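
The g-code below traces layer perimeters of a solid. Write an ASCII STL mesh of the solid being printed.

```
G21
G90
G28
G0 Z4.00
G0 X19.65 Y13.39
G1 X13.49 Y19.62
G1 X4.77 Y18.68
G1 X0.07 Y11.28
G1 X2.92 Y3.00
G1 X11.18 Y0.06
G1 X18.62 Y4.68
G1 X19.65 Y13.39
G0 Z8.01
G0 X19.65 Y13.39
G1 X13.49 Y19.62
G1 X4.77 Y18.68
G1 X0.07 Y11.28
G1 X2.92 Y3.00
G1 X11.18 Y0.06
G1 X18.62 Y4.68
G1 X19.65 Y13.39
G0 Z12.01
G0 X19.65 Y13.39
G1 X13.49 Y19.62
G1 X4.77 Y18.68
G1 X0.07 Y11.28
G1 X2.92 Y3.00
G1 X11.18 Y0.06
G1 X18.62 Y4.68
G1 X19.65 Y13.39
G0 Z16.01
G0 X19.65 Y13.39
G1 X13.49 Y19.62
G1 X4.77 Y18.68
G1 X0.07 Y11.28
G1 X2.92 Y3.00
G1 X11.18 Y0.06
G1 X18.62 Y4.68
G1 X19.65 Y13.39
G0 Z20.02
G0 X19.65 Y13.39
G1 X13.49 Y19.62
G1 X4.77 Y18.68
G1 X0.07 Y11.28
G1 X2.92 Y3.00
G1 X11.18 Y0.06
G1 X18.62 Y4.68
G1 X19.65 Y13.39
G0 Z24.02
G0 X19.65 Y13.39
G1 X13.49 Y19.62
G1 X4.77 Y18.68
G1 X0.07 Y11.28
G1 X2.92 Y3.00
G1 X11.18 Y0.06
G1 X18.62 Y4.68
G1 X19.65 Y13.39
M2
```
solid part
  facet normal 0.0000 0.0000 -1.0000
    outer loop
      vertex 4.77 18.68 0.00
      vertex 13.49 19.62 0.00
      vertex 19.65 13.39 0.00
    endloop
  endfacet
  facet normal 0.0000 0.0000 -1.0000
    outer loop
      vertex 0.07 11.28 0.00
      vertex 4.77 18.68 0.00
      vertex 19.65 13.39 0.00
    endloop
  endfacet
  facet normal 0.0000 0.0000 -1.0000
    outer loop
      vertex 2.92 3.00 0.00
      vertex 0.07 11.28 0.00
      vertex 19.65 13.39 0.00
    endloop
  endfacet
  facet normal 0.0000 0.0000 -1.0000
    outer loop
      vertex 11.18 0.06 0.00
      vertex 2.92 3.00 0.00
      vertex 19.65 13.39 0.00
    endloop
  endfacet
  facet normal 0.0000 0.0000 -1.0000
    outer loop
      vertex 18.62 4.68 0.00
      vertex 11.18 0.06 0.00
      vertex 19.65 13.39 0.00
    endloop
  endfacet
  facet normal 0.0000 0.0000 1.0000
    outer loop
      vertex 19.65 13.39 24.02
      vertex 13.49 19.62 24.02
      vertex 4.77 18.68 24.02
    endloop
  endfacet
  facet normal 0.0000 0.0000 1.0000
    outer loop
      vertex 19.65 13.39 24.02
      vertex 4.77 18.68 24.02
      vertex 0.07 11.28 24.02
    endloop
  endfacet
  facet normal 0.0000 0.0000 1.0000
    outer loop
      vertex 19.65 13.39 24.02
      vertex 0.07 11.28 24.02
      vertex 2.92 3.00 24.02
    endloop
  endfacet
  facet normal 0.0000 0.0000 1.0000
    outer loop
      vertex 19.65 13.39 24.02
      vertex 2.92 3.00 24.02
      vertex 11.18 0.06 24.02
    endloop
  endfacet
  facet normal 0.0000 0.0000 1.0000
    outer loop
      vertex 19.65 13.39 24.02
      vertex 11.18 0.06 24.02
      vertex 18.62 4.68 24.02
    endloop
  endfacet
  facet normal 0.7111 0.7031 0.0000
    outer loop
      vertex 19.65 13.39 0.00
      vertex 13.49 19.62 0.00
      vertex 13.49 19.62 24.02
    endloop
  endfacet
  facet normal 0.7111 0.7031 0.0000
    outer loop
      vertex 19.65 13.39 0.00
      vertex 13.49 19.62 24.02
      vertex 19.65 13.39 24.02
    endloop
  endfacet
  facet normal -0.1072 0.9942 0.0000
    outer loop
      vertex 13.49 19.62 0.00
      vertex 4.77 18.68 0.00
      vertex 4.77 18.68 24.02
    endloop
  endfacet
  facet normal -0.1072 0.9942 0.0000
    outer loop
      vertex 13.49 19.62 0.00
      vertex 4.77 18.68 24.02
      vertex 13.49 19.62 24.02
    endloop
  endfacet
  facet normal -0.8441 0.5361 0.0000
    outer loop
      vertex 4.77 18.68 0.00
      vertex 0.07 11.28 0.00
      vertex 0.07 11.28 24.02
    endloop
  endfacet
  facet normal -0.8441 0.5361 0.0000
    outer loop
      vertex 4.77 18.68 0.00
      vertex 0.07 11.28 24.02
      vertex 4.77 18.68 24.02
    endloop
  endfacet
  facet normal -0.9456 -0.3255 0.0000
    outer loop
      vertex 0.07 11.28 0.00
      vertex 2.92 3.00 0.00
      vertex 2.92 3.00 24.02
    endloop
  endfacet
  facet normal -0.9456 -0.3255 0.0000
    outer loop
      vertex 0.07 11.28 0.00
      vertex 2.92 3.00 24.02
      vertex 0.07 11.28 24.02
    endloop
  endfacet
  facet normal -0.3353 -0.9421 0.0000
    outer loop
      vertex 2.92 3.00 0.00
      vertex 11.18 0.06 0.00
      vertex 11.18 0.06 24.02
    endloop
  endfacet
  facet normal -0.3353 -0.9421 0.0000
    outer loop
      vertex 2.92 3.00 0.00
      vertex 11.18 0.06 24.02
      vertex 2.92 3.00 24.02
    endloop
  endfacet
  facet normal 0.5275 -0.8495 0.0000
    outer loop
      vertex 11.18 0.06 0.00
      vertex 18.62 4.68 0.00
      vertex 18.62 4.68 24.02
    endloop
  endfacet
  facet normal 0.5275 -0.8495 0.0000
    outer loop
      vertex 11.18 0.06 0.00
      vertex 18.62 4.68 24.02
      vertex 11.18 0.06 24.02
    endloop
  endfacet
  facet normal 0.9931 -0.1174 0.0000
    outer loop
      vertex 18.62 4.68 0.00
      vertex 19.65 13.39 0.00
      vertex 19.65 13.39 24.02
    endloop
  endfacet
  facet normal 0.9931 -0.1174 0.0000
    outer loop
      vertex 18.62 4.68 0.00
      vertex 19.65 13.39 24.02
      vertex 18.62 4.68 24.02
    endloop
  endfacet
endsolid part

The G0 Z moves step by Δz≈4.00 mm. Every layer's G1 loop is the same polygon, so the solid is a straight extrusion of it from z=0 to z≈24. Closing with flat bottom and top caps and triangulating gives 24 facets — a regular 7-sided prism (a cylinder approximated with 7 flat sides), circumscribed radius ≈ 10.1 mm, height ≈ 24 mm.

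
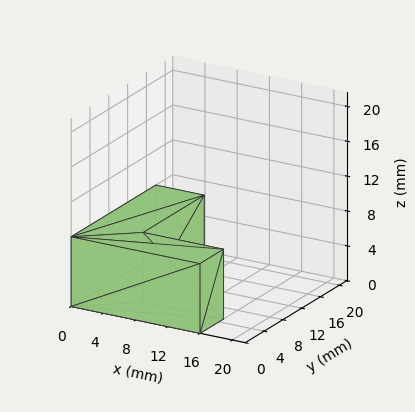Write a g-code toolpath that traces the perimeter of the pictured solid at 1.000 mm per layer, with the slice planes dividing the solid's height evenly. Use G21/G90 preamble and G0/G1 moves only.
Reading the render: the shape is an L-shaped prism: outer 16 × 18 mm, arm thicknesses ≈ 5 mm (horizontal) and 6 mm (vertical), extruded 8 mm in z (dimensions read to the nearest mm from the axis ticks). For the g-code, the solid's height is divided into equal slices at the stated Δz and each level perimeter traced with G1 moves after a G0 lift.

; perimeter-only toolpath
G21 ; units = mm
G90 ; absolute positioning
G28 ; home
; layer 1
G0 Z1.000
G0 X0.000 Y0.000
G1 X16.000 Y0.000
G1 X16.000 Y5.000
G1 X6.000 Y5.000
G1 X6.000 Y18.000
G1 X0.000 Y18.000
G1 X0.000 Y0.000
; layer 2
G0 Z2.000
G0 X0.000 Y0.000
G1 X16.000 Y0.000
G1 X16.000 Y5.000
G1 X6.000 Y5.000
G1 X6.000 Y18.000
G1 X0.000 Y18.000
G1 X0.000 Y0.000
; layer 3
G0 Z3.000
G0 X0.000 Y0.000
G1 X16.000 Y0.000
G1 X16.000 Y5.000
G1 X6.000 Y5.000
G1 X6.000 Y18.000
G1 X0.000 Y18.000
G1 X0.000 Y0.000
; layer 4
G0 Z4.000
G0 X0.000 Y0.000
G1 X16.000 Y0.000
G1 X16.000 Y5.000
G1 X6.000 Y5.000
G1 X6.000 Y18.000
G1 X0.000 Y18.000
G1 X0.000 Y0.000
; layer 5
G0 Z5.000
G0 X0.000 Y0.000
G1 X16.000 Y0.000
G1 X16.000 Y5.000
G1 X6.000 Y5.000
G1 X6.000 Y18.000
G1 X0.000 Y18.000
G1 X0.000 Y0.000
; layer 6
G0 Z6.000
G0 X0.000 Y0.000
G1 X16.000 Y0.000
G1 X16.000 Y5.000
G1 X6.000 Y5.000
G1 X6.000 Y18.000
G1 X0.000 Y18.000
G1 X0.000 Y0.000
; layer 7
G0 Z7.000
G0 X0.000 Y0.000
G1 X16.000 Y0.000
G1 X16.000 Y5.000
G1 X6.000 Y5.000
G1 X6.000 Y18.000
G1 X0.000 Y18.000
G1 X0.000 Y0.000
; layer 8
G0 Z8.000
G0 X0.000 Y0.000
G1 X16.000 Y0.000
G1 X16.000 Y5.000
G1 X6.000 Y5.000
G1 X6.000 Y18.000
G1 X0.000 Y18.000
G1 X0.000 Y0.000
M2 ; end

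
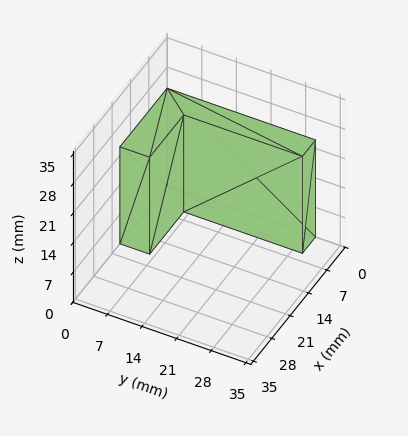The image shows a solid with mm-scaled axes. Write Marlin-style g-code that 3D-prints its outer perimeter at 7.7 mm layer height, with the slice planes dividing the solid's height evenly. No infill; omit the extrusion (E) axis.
Reading the render: the shape is an L-shaped prism: outer 18 × 30 mm, arm thicknesses ≈ 6 mm (horizontal) and 5 mm (vertical), extruded 23 mm in z (dimensions read to the nearest mm from the axis ticks). For the g-code, the solid's height is divided into equal slices at the stated Δz and each level perimeter traced with G1 moves after a G0 lift.

; perimeter-only toolpath
G21 ; units = mm
G90 ; absolute positioning
G28 ; home
; layer 1
G0 Z7.7
G0 X0.0 Y0.0
G1 X18.0 Y0.0
G1 X18.0 Y6.0
G1 X5.0 Y6.0
G1 X5.0 Y30.0
G1 X0.0 Y30.0
G1 X0.0 Y0.0
; layer 2
G0 Z15.3
G0 X0.0 Y0.0
G1 X18.0 Y0.0
G1 X18.0 Y6.0
G1 X5.0 Y6.0
G1 X5.0 Y30.0
G1 X0.0 Y30.0
G1 X0.0 Y0.0
; layer 3
G0 Z23.0
G0 X0.0 Y0.0
G1 X18.0 Y0.0
G1 X18.0 Y6.0
G1 X5.0 Y6.0
G1 X5.0 Y30.0
G1 X0.0 Y30.0
G1 X0.0 Y0.0
M2 ; end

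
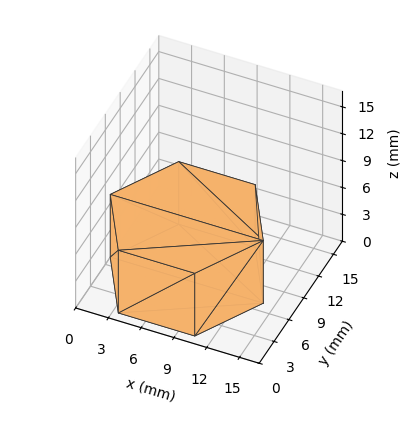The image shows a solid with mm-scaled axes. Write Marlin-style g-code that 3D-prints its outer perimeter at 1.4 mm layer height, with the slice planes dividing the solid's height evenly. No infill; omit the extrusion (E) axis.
Reading the render: the shape is a regular 6-sided prism (a cylinder approximated with 6 flat sides), circumscribed radius ≈ 7 mm, height ≈ 7 mm (dimensions read to the nearest mm from the axis ticks). For the g-code, the solid's height is divided into equal slices at the stated Δz and each level perimeter traced with G1 moves after a G0 lift.

; perimeter-only toolpath
G21 ; units = mm
G90 ; absolute positioning
G28 ; home
; layer 1
G0 Z1.4
G0 X14.0 Y7.0
G1 X10.5 Y13.1
G1 X3.5 Y13.1
G1 X0.0 Y7.0
G1 X3.5 Y0.9
G1 X10.5 Y0.9
G1 X14.0 Y7.0
; layer 2
G0 Z2.8
G0 X14.0 Y7.0
G1 X10.5 Y13.1
G1 X3.5 Y13.1
G1 X0.0 Y7.0
G1 X3.5 Y0.9
G1 X10.5 Y0.9
G1 X14.0 Y7.0
; layer 3
G0 Z4.2
G0 X14.0 Y7.0
G1 X10.5 Y13.1
G1 X3.5 Y13.1
G1 X0.0 Y7.0
G1 X3.5 Y0.9
G1 X10.5 Y0.9
G1 X14.0 Y7.0
; layer 4
G0 Z5.6
G0 X14.0 Y7.0
G1 X10.5 Y13.1
G1 X3.5 Y13.1
G1 X0.0 Y7.0
G1 X3.5 Y0.9
G1 X10.5 Y0.9
G1 X14.0 Y7.0
; layer 5
G0 Z7.0
G0 X14.0 Y7.0
G1 X10.5 Y13.1
G1 X3.5 Y13.1
G1 X0.0 Y7.0
G1 X3.5 Y0.9
G1 X10.5 Y0.9
G1 X14.0 Y7.0
M2 ; end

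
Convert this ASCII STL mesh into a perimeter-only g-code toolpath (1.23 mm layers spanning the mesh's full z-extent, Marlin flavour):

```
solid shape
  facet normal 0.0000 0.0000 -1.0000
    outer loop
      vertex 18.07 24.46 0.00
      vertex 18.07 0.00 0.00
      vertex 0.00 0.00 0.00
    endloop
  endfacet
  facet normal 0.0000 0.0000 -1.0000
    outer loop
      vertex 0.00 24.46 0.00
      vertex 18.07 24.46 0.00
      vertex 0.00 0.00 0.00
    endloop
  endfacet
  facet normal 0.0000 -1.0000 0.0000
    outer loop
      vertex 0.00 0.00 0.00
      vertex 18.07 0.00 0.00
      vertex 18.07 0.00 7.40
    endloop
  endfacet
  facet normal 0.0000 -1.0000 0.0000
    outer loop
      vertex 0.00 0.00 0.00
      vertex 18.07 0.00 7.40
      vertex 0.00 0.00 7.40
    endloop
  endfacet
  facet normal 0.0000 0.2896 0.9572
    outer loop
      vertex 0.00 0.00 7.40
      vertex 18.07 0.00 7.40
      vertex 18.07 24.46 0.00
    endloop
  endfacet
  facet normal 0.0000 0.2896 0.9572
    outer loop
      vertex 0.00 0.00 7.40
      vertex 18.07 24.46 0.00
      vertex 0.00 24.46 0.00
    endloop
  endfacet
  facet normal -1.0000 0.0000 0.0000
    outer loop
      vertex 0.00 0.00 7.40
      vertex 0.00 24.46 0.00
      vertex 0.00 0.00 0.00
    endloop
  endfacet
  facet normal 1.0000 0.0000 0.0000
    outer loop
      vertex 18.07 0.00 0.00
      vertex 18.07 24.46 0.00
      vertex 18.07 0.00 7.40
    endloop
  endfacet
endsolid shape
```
; perimeter-only toolpath
G21 ; units = mm
G90 ; absolute positioning
G28 ; home
; layer 1
G0 Z1.23
G0 X0.00 Y0.00
G1 X18.07 Y0.00
G1 X18.07 Y20.38
G1 X0.00 Y20.38
G1 X0.00 Y0.00
; layer 2
G0 Z2.47
G0 X0.00 Y0.00
G1 X18.07 Y0.00
G1 X18.07 Y16.31
G1 X0.00 Y16.31
G1 X0.00 Y0.00
; layer 3
G0 Z3.70
G0 X0.00 Y0.00
G1 X18.07 Y0.00
G1 X18.07 Y12.23
G1 X0.00 Y12.23
G1 X0.00 Y0.00
; layer 4
G0 Z4.93
G0 X0.00 Y0.00
G1 X18.07 Y0.00
G1 X18.07 Y8.15
G1 X0.00 Y8.15
G1 X0.00 Y0.00
; layer 5
G0 Z6.17
G0 X0.00 Y0.00
G1 X18.07 Y0.00
G1 X18.07 Y4.08
G1 X0.00 Y4.08
G1 X0.00 Y0.00
M2 ; end

The solid is a wedge (ramp): 18.1 × 24.5 mm base, rising to 7.4 mm along the y=0 edge and sloping linearly to z=0 at y=24.5. Slicing at Δz = 1.23 mm — 6 equal slices spanning the solid's height, so layer i sits at z = i·h/6 — gives 5 non-empty perimeters. Each is a 4-segment closed polygon; G0 lifts to the layer z and rapids to the start vertex, then G1 traces the edges. The cross-section shrinks linearly with z (the slice at the apex is degenerate and omitted).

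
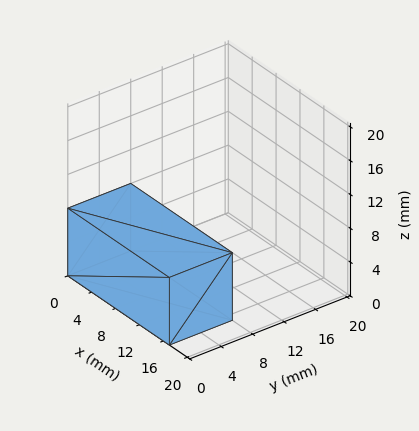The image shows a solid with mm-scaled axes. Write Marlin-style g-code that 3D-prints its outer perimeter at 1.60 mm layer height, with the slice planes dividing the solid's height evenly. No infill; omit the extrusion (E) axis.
Reading the render: the shape is a rectangular box, roughly 17 × 8 mm footprint and 8 mm tall (dimensions read to the nearest mm from the axis ticks). For the g-code, the solid's height is divided into equal slices at the stated Δz and each level perimeter traced with G1 moves after a G0 lift.

; perimeter-only toolpath
G21 ; units = mm
G90 ; absolute positioning
G28 ; home
; layer 1
G0 Z1.60
G0 X0.00 Y0.00
G1 X17.00 Y0.00
G1 X17.00 Y8.00
G1 X0.00 Y8.00
G1 X0.00 Y0.00
; layer 2
G0 Z3.20
G0 X0.00 Y0.00
G1 X17.00 Y0.00
G1 X17.00 Y8.00
G1 X0.00 Y8.00
G1 X0.00 Y0.00
; layer 3
G0 Z4.80
G0 X0.00 Y0.00
G1 X17.00 Y0.00
G1 X17.00 Y8.00
G1 X0.00 Y8.00
G1 X0.00 Y0.00
; layer 4
G0 Z6.40
G0 X0.00 Y0.00
G1 X17.00 Y0.00
G1 X17.00 Y8.00
G1 X0.00 Y8.00
G1 X0.00 Y0.00
; layer 5
G0 Z8.00
G0 X0.00 Y0.00
G1 X17.00 Y0.00
G1 X17.00 Y8.00
G1 X0.00 Y8.00
G1 X0.00 Y0.00
M2 ; end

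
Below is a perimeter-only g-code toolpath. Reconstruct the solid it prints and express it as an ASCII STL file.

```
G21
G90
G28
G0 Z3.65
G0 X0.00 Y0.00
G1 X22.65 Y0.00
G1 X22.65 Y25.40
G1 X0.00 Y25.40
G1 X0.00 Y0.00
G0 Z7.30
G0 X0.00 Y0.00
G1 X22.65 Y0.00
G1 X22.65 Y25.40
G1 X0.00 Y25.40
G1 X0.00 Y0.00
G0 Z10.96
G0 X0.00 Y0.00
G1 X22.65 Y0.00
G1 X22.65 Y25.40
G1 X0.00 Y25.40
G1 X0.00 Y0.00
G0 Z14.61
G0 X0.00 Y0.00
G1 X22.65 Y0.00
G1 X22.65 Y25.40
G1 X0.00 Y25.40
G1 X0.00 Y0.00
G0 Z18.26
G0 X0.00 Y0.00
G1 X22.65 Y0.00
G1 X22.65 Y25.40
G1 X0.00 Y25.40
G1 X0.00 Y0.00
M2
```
solid part
  facet normal 0.0000 0.0000 -1.0000
    outer loop
      vertex 22.65 25.40 0.00
      vertex 22.65 0.00 0.00
      vertex 0.00 0.00 0.00
    endloop
  endfacet
  facet normal 0.0000 0.0000 -1.0000
    outer loop
      vertex 0.00 25.40 0.00
      vertex 22.65 25.40 0.00
      vertex 0.00 0.00 0.00
    endloop
  endfacet
  facet normal 0.0000 0.0000 1.0000
    outer loop
      vertex 0.00 0.00 18.26
      vertex 22.65 0.00 18.26
      vertex 22.65 25.40 18.26
    endloop
  endfacet
  facet normal 0.0000 0.0000 1.0000
    outer loop
      vertex 0.00 0.00 18.26
      vertex 22.65 25.40 18.26
      vertex 0.00 25.40 18.26
    endloop
  endfacet
  facet normal 0.0000 -1.0000 0.0000
    outer loop
      vertex 0.00 0.00 0.00
      vertex 22.65 0.00 0.00
      vertex 22.65 0.00 18.26
    endloop
  endfacet
  facet normal 0.0000 -1.0000 0.0000
    outer loop
      vertex 0.00 0.00 0.00
      vertex 22.65 0.00 18.26
      vertex 0.00 0.00 18.26
    endloop
  endfacet
  facet normal 0.0000 1.0000 0.0000
    outer loop
      vertex 22.65 25.40 18.26
      vertex 22.65 25.40 0.00
      vertex 0.00 25.40 0.00
    endloop
  endfacet
  facet normal 0.0000 1.0000 0.0000
    outer loop
      vertex 0.00 25.40 18.26
      vertex 22.65 25.40 18.26
      vertex 0.00 25.40 0.00
    endloop
  endfacet
  facet normal -1.0000 0.0000 0.0000
    outer loop
      vertex 0.00 25.40 18.26
      vertex 0.00 25.40 0.00
      vertex 0.00 0.00 0.00
    endloop
  endfacet
  facet normal -1.0000 0.0000 0.0000
    outer loop
      vertex 0.00 0.00 18.26
      vertex 0.00 25.40 18.26
      vertex 0.00 0.00 0.00
    endloop
  endfacet
  facet normal 1.0000 0.0000 0.0000
    outer loop
      vertex 22.65 0.00 0.00
      vertex 22.65 25.40 0.00
      vertex 22.65 25.40 18.26
    endloop
  endfacet
  facet normal 1.0000 0.0000 0.0000
    outer loop
      vertex 22.65 0.00 0.00
      vertex 22.65 25.40 18.26
      vertex 22.65 0.00 18.26
    endloop
  endfacet
endsolid part

The G0 Z moves step by Δz≈3.65 mm. Every layer's G1 loop is the same polygon, so the solid is a straight extrusion of it from z=0 to z≈18.3. Closing with flat bottom and top caps and triangulating gives 12 facets — a rectangular box, roughly 22.6 × 25.4 mm footprint and 18.3 mm tall.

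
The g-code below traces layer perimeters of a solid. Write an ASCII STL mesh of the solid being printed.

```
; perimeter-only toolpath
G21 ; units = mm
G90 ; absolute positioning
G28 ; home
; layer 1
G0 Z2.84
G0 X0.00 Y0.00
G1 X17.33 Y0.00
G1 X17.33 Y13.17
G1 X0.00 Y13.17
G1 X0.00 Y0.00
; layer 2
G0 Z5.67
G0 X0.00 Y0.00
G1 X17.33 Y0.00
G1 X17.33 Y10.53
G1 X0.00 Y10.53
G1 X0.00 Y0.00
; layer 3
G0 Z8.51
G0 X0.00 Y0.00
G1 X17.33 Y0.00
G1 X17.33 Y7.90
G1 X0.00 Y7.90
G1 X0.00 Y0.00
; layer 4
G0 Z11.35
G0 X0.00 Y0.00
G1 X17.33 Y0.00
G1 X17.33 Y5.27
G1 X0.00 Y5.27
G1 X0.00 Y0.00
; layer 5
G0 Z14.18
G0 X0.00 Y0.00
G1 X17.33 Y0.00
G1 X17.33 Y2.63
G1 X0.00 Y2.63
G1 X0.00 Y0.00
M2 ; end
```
solid part
  facet normal 0.0000 0.0000 -1.0000
    outer loop
      vertex 17.33 15.80 0.00
      vertex 17.33 0.00 0.00
      vertex 0.00 0.00 0.00
    endloop
  endfacet
  facet normal 0.0000 0.0000 -1.0000
    outer loop
      vertex 0.00 15.80 0.00
      vertex 17.33 15.80 0.00
      vertex 0.00 0.00 0.00
    endloop
  endfacet
  facet normal 0.0000 -1.0000 0.0000
    outer loop
      vertex 0.00 0.00 0.00
      vertex 17.33 0.00 0.00
      vertex 17.33 0.00 17.02
    endloop
  endfacet
  facet normal 0.0000 -1.0000 0.0000
    outer loop
      vertex 0.00 0.00 0.00
      vertex 17.33 0.00 17.02
      vertex 0.00 0.00 17.02
    endloop
  endfacet
  facet normal 0.0000 0.7329 0.6804
    outer loop
      vertex 0.00 0.00 17.02
      vertex 17.33 0.00 17.02
      vertex 17.33 15.80 0.00
    endloop
  endfacet
  facet normal 0.0000 0.7329 0.6804
    outer loop
      vertex 0.00 0.00 17.02
      vertex 17.33 15.80 0.00
      vertex 0.00 15.80 0.00
    endloop
  endfacet
  facet normal -1.0000 0.0000 0.0000
    outer loop
      vertex 0.00 0.00 17.02
      vertex 0.00 15.80 0.00
      vertex 0.00 0.00 0.00
    endloop
  endfacet
  facet normal 1.0000 0.0000 0.0000
    outer loop
      vertex 17.33 0.00 0.00
      vertex 17.33 15.80 0.00
      vertex 17.33 0.00 17.02
    endloop
  endfacet
endsolid part

The G0 Z moves step by Δz≈2.84 mm. The G1 loops shrink linearly with z, so the solid tapers from its base footprint up to z≈17. Closing with a flat bottom cap and the tapered top and triangulating gives 8 facets — a wedge (ramp): 17.3 × 15.8 mm base, rising to 17 mm along the y=0 edge and sloping linearly to z=0 at y=15.8.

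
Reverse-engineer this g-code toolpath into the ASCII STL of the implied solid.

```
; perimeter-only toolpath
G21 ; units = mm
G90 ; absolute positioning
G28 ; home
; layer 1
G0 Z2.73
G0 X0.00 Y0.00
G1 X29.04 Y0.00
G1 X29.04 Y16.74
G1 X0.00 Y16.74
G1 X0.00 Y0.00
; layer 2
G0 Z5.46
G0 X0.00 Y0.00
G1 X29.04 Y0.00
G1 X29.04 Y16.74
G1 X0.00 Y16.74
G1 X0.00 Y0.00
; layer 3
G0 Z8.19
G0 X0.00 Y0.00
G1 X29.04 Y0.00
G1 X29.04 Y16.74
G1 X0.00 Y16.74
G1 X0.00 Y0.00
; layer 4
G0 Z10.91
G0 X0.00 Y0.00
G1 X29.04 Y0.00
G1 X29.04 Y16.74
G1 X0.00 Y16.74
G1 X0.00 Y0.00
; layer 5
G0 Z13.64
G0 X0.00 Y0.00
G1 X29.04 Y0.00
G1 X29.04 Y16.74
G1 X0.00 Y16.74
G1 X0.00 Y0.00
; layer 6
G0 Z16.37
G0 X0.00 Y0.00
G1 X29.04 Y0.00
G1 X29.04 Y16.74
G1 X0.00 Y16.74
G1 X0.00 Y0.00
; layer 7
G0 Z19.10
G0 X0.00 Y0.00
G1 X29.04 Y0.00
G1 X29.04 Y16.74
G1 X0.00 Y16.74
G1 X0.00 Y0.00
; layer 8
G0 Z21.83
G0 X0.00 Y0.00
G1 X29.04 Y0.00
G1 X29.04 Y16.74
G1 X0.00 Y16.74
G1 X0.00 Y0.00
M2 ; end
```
solid part
  facet normal 0.0000 0.0000 -1.0000
    outer loop
      vertex 29.04 16.74 0.00
      vertex 29.04 0.00 0.00
      vertex 0.00 0.00 0.00
    endloop
  endfacet
  facet normal 0.0000 0.0000 -1.0000
    outer loop
      vertex 0.00 16.74 0.00
      vertex 29.04 16.74 0.00
      vertex 0.00 0.00 0.00
    endloop
  endfacet
  facet normal 0.0000 0.0000 1.0000
    outer loop
      vertex 0.00 0.00 21.83
      vertex 29.04 0.00 21.83
      vertex 29.04 16.74 21.83
    endloop
  endfacet
  facet normal 0.0000 0.0000 1.0000
    outer loop
      vertex 0.00 0.00 21.83
      vertex 29.04 16.74 21.83
      vertex 0.00 16.74 21.83
    endloop
  endfacet
  facet normal 0.0000 -1.0000 0.0000
    outer loop
      vertex 0.00 0.00 0.00
      vertex 29.04 0.00 0.00
      vertex 29.04 0.00 21.83
    endloop
  endfacet
  facet normal 0.0000 -1.0000 0.0000
    outer loop
      vertex 0.00 0.00 0.00
      vertex 29.04 0.00 21.83
      vertex 0.00 0.00 21.83
    endloop
  endfacet
  facet normal 0.0000 1.0000 0.0000
    outer loop
      vertex 29.04 16.74 21.83
      vertex 29.04 16.74 0.00
      vertex 0.00 16.74 0.00
    endloop
  endfacet
  facet normal 0.0000 1.0000 0.0000
    outer loop
      vertex 0.00 16.74 21.83
      vertex 29.04 16.74 21.83
      vertex 0.00 16.74 0.00
    endloop
  endfacet
  facet normal -1.0000 0.0000 0.0000
    outer loop
      vertex 0.00 16.74 21.83
      vertex 0.00 16.74 0.00
      vertex 0.00 0.00 0.00
    endloop
  endfacet
  facet normal -1.0000 0.0000 0.0000
    outer loop
      vertex 0.00 0.00 21.83
      vertex 0.00 16.74 21.83
      vertex 0.00 0.00 0.00
    endloop
  endfacet
  facet normal 1.0000 0.0000 0.0000
    outer loop
      vertex 29.04 0.00 0.00
      vertex 29.04 16.74 0.00
      vertex 29.04 16.74 21.83
    endloop
  endfacet
  facet normal 1.0000 0.0000 0.0000
    outer loop
      vertex 29.04 0.00 0.00
      vertex 29.04 16.74 21.83
      vertex 29.04 0.00 21.83
    endloop
  endfacet
endsolid part

The G0 Z moves step by Δz≈2.73 mm. Every layer's G1 loop is the same polygon, so the solid is a straight extrusion of it from z=0 to z≈21.8. Closing with flat bottom and top caps and triangulating gives 12 facets — a rectangular box, roughly 29 × 16.7 mm footprint and 21.8 mm tall.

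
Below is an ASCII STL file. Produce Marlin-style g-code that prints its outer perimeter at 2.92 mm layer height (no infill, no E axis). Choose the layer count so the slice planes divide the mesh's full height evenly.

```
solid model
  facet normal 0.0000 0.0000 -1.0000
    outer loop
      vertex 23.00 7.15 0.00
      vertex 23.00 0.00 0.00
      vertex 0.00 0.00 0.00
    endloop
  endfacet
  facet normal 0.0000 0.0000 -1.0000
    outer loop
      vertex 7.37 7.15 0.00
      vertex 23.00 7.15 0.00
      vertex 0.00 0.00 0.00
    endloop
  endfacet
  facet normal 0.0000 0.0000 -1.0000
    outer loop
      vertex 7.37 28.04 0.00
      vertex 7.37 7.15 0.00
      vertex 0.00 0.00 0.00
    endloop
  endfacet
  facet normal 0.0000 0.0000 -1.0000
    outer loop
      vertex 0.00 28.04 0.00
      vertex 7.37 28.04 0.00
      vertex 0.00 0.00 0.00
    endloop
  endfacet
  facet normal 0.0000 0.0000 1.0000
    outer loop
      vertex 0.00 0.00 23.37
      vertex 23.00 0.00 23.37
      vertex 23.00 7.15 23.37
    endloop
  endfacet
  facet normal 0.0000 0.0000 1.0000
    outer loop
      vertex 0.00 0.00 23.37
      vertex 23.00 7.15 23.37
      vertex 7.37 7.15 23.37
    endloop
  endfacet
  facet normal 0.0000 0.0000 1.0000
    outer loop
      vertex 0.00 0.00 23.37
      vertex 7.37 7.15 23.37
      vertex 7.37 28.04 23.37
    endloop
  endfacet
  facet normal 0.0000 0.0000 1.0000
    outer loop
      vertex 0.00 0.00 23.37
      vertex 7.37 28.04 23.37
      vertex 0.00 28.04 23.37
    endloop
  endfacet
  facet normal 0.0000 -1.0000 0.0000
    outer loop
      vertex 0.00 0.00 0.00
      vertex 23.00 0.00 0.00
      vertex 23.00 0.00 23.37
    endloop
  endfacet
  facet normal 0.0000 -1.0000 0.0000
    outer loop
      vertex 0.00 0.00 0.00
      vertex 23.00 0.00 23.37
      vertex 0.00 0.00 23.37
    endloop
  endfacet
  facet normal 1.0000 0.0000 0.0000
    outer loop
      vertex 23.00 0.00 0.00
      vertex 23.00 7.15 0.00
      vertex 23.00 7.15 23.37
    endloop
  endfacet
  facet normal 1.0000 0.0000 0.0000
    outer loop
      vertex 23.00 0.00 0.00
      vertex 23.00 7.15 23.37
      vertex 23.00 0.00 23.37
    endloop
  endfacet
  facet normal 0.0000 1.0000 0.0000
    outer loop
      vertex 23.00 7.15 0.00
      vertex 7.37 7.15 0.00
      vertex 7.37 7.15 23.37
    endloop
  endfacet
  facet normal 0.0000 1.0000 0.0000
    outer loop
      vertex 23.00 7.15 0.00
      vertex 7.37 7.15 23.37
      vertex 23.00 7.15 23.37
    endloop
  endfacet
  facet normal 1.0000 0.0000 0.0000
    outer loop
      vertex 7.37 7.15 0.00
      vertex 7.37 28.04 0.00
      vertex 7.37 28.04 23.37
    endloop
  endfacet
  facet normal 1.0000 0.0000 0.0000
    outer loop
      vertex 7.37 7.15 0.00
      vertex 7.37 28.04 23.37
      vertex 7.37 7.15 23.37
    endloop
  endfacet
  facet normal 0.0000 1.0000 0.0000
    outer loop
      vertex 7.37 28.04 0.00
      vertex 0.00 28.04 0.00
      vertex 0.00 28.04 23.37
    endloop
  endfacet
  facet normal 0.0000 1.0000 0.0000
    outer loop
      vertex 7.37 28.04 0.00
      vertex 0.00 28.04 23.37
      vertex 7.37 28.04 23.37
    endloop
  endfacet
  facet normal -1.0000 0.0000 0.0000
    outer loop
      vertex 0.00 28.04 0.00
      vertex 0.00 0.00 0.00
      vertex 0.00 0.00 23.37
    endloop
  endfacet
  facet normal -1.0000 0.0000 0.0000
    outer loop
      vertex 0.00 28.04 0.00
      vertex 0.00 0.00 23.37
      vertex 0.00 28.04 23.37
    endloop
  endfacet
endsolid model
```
; perimeter-only toolpath
G21 ; units = mm
G90 ; absolute positioning
G28 ; home
; layer 1
G0 Z2.92
G0 X0.00 Y0.00
G1 X23.00 Y0.00
G1 X23.00 Y7.15
G1 X7.37 Y7.15
G1 X7.37 Y28.04
G1 X0.00 Y28.04
G1 X0.00 Y0.00
; layer 2
G0 Z5.84
G0 X0.00 Y0.00
G1 X23.00 Y0.00
G1 X23.00 Y7.15
G1 X7.37 Y7.15
G1 X7.37 Y28.04
G1 X0.00 Y28.04
G1 X0.00 Y0.00
; layer 3
G0 Z8.76
G0 X0.00 Y0.00
G1 X23.00 Y0.00
G1 X23.00 Y7.15
G1 X7.37 Y7.15
G1 X7.37 Y28.04
G1 X0.00 Y28.04
G1 X0.00 Y0.00
; layer 4
G0 Z11.69
G0 X0.00 Y0.00
G1 X23.00 Y0.00
G1 X23.00 Y7.15
G1 X7.37 Y7.15
G1 X7.37 Y28.04
G1 X0.00 Y28.04
G1 X0.00 Y0.00
; layer 5
G0 Z14.61
G0 X0.00 Y0.00
G1 X23.00 Y0.00
G1 X23.00 Y7.15
G1 X7.37 Y7.15
G1 X7.37 Y28.04
G1 X0.00 Y28.04
G1 X0.00 Y0.00
; layer 6
G0 Z17.53
G0 X0.00 Y0.00
G1 X23.00 Y0.00
G1 X23.00 Y7.15
G1 X7.37 Y7.15
G1 X7.37 Y28.04
G1 X0.00 Y28.04
G1 X0.00 Y0.00
; layer 7
G0 Z20.45
G0 X0.00 Y0.00
G1 X23.00 Y0.00
G1 X23.00 Y7.15
G1 X7.37 Y7.15
G1 X7.37 Y28.04
G1 X0.00 Y28.04
G1 X0.00 Y0.00
; layer 8
G0 Z23.37
G0 X0.00 Y0.00
G1 X23.00 Y0.00
G1 X23.00 Y7.15
G1 X7.37 Y7.15
G1 X7.37 Y28.04
G1 X0.00 Y28.04
G1 X0.00 Y0.00
M2 ; end

The solid is an L-shaped prism: outer 23 × 28 mm, arm thicknesses ≈ 7.15 mm (horizontal) and 7.37 mm (vertical), extruded 23.4 mm in z. Slicing at Δz = 2.92 mm — 8 equal slices spanning the solid's height, so layer i sits at z = i·h/8 — gives 8 non-empty perimeters. Each is a 6-segment closed polygon; G0 lifts to the layer z and rapids to the start vertex, then G1 traces the edges.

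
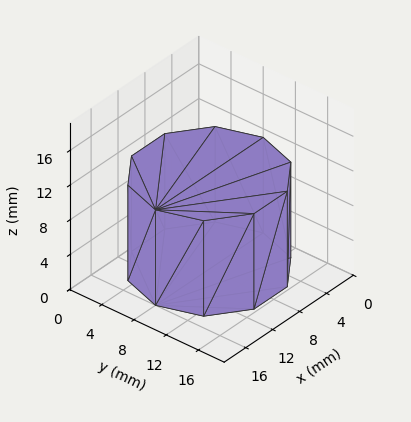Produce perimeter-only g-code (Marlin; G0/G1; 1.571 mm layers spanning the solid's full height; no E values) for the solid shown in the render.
Reading the render: the shape is a regular 10-sided prism (a cylinder approximated with 10 flat sides), circumscribed radius ≈ 8 mm, height ≈ 11 mm (dimensions read to the nearest mm from the axis ticks). For the g-code, the solid's height is divided into equal slices at the stated Δz and each level perimeter traced with G1 moves after a G0 lift.

; perimeter-only toolpath
G21 ; units = mm
G90 ; absolute positioning
G28 ; home
; layer 1
G0 Z1.571
G0 X16.000 Y8.000
G1 X14.472 Y12.702
G1 X10.472 Y15.608
G1 X5.528 Y15.608
G1 X1.528 Y12.702
G1 X0.000 Y8.000
G1 X1.528 Y3.298
G1 X5.528 Y0.392
G1 X10.472 Y0.392
G1 X14.472 Y3.298
G1 X16.000 Y8.000
; layer 2
G0 Z3.143
G0 X16.000 Y8.000
G1 X14.472 Y12.702
G1 X10.472 Y15.608
G1 X5.528 Y15.608
G1 X1.528 Y12.702
G1 X0.000 Y8.000
G1 X1.528 Y3.298
G1 X5.528 Y0.392
G1 X10.472 Y0.392
G1 X14.472 Y3.298
G1 X16.000 Y8.000
; layer 3
G0 Z4.714
G0 X16.000 Y8.000
G1 X14.472 Y12.702
G1 X10.472 Y15.608
G1 X5.528 Y15.608
G1 X1.528 Y12.702
G1 X0.000 Y8.000
G1 X1.528 Y3.298
G1 X5.528 Y0.392
G1 X10.472 Y0.392
G1 X14.472 Y3.298
G1 X16.000 Y8.000
; layer 4
G0 Z6.286
G0 X16.000 Y8.000
G1 X14.472 Y12.702
G1 X10.472 Y15.608
G1 X5.528 Y15.608
G1 X1.528 Y12.702
G1 X0.000 Y8.000
G1 X1.528 Y3.298
G1 X5.528 Y0.392
G1 X10.472 Y0.392
G1 X14.472 Y3.298
G1 X16.000 Y8.000
; layer 5
G0 Z7.857
G0 X16.000 Y8.000
G1 X14.472 Y12.702
G1 X10.472 Y15.608
G1 X5.528 Y15.608
G1 X1.528 Y12.702
G1 X0.000 Y8.000
G1 X1.528 Y3.298
G1 X5.528 Y0.392
G1 X10.472 Y0.392
G1 X14.472 Y3.298
G1 X16.000 Y8.000
; layer 6
G0 Z9.429
G0 X16.000 Y8.000
G1 X14.472 Y12.702
G1 X10.472 Y15.608
G1 X5.528 Y15.608
G1 X1.528 Y12.702
G1 X0.000 Y8.000
G1 X1.528 Y3.298
G1 X5.528 Y0.392
G1 X10.472 Y0.392
G1 X14.472 Y3.298
G1 X16.000 Y8.000
; layer 7
G0 Z11.000
G0 X16.000 Y8.000
G1 X14.472 Y12.702
G1 X10.472 Y15.608
G1 X5.528 Y15.608
G1 X1.528 Y12.702
G1 X0.000 Y8.000
G1 X1.528 Y3.298
G1 X5.528 Y0.392
G1 X10.472 Y0.392
G1 X14.472 Y3.298
G1 X16.000 Y8.000
M2 ; end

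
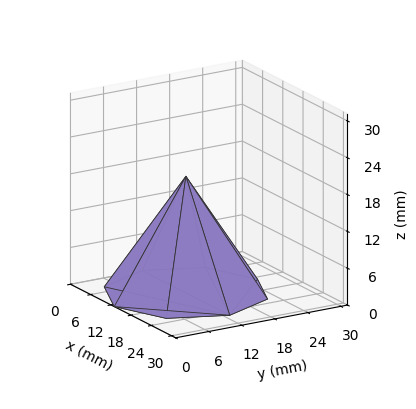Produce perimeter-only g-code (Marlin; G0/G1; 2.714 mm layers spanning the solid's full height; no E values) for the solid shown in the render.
Reading the render: the shape is a regular 8-sided pyramid, base circumscribed radius ≈ 13 mm, apex at z ≈ 19 mm (dimensions read to the nearest mm from the axis ticks). For the g-code, the solid's height is divided into equal slices at the stated Δz and each level perimeter traced with G1 moves after a G0 lift.

; perimeter-only toolpath
G21 ; units = mm
G90 ; absolute positioning
G28 ; home
; layer 1
G0 Z2.714
G0 X24.143 Y13.000
G1 X20.879 Y20.879
G1 X13.000 Y24.143
G1 X5.121 Y20.879
G1 X1.857 Y13.000
G1 X5.121 Y5.121
G1 X13.000 Y1.857
G1 X20.879 Y5.121
G1 X24.143 Y13.000
; layer 2
G0 Z5.429
G0 X22.286 Y13.000
G1 X19.566 Y19.566
G1 X13.000 Y22.286
G1 X6.434 Y19.566
G1 X3.714 Y13.000
G1 X6.434 Y6.434
G1 X13.000 Y3.714
G1 X19.566 Y6.434
G1 X22.286 Y13.000
; layer 3
G0 Z8.143
G0 X20.429 Y13.000
G1 X18.253 Y18.253
G1 X13.000 Y20.429
G1 X7.747 Y18.253
G1 X5.571 Y13.000
G1 X7.747 Y7.747
G1 X13.000 Y5.571
G1 X18.253 Y7.747
G1 X20.429 Y13.000
; layer 4
G0 Z10.857
G0 X18.571 Y13.000
G1 X16.939 Y16.939
G1 X13.000 Y18.571
G1 X9.061 Y16.939
G1 X7.429 Y13.000
G1 X9.061 Y9.061
G1 X13.000 Y7.429
G1 X16.939 Y9.061
G1 X18.571 Y13.000
; layer 5
G0 Z13.571
G0 X16.714 Y13.000
G1 X15.626 Y15.626
G1 X13.000 Y16.714
G1 X10.374 Y15.626
G1 X9.286 Y13.000
G1 X10.374 Y10.374
G1 X13.000 Y9.286
G1 X15.626 Y10.374
G1 X16.714 Y13.000
; layer 6
G0 Z16.286
G0 X14.857 Y13.000
G1 X14.313 Y14.313
G1 X13.000 Y14.857
G1 X11.687 Y14.313
G1 X11.143 Y13.000
G1 X11.687 Y11.687
G1 X13.000 Y11.143
G1 X14.313 Y11.687
G1 X14.857 Y13.000
M2 ; end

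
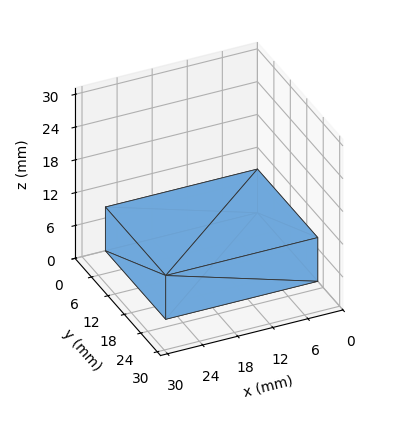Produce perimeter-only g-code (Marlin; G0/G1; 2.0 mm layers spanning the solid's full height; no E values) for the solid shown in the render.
Reading the render: the shape is a rectangular box, roughly 26 × 22 mm footprint and 8 mm tall (dimensions read to the nearest mm from the axis ticks). For the g-code, the solid's height is divided into equal slices at the stated Δz and each level perimeter traced with G1 moves after a G0 lift.

; perimeter-only toolpath
G21 ; units = mm
G90 ; absolute positioning
G28 ; home
; layer 1
G0 Z2.0
G0 X0.0 Y0.0
G1 X26.0 Y0.0
G1 X26.0 Y22.0
G1 X0.0 Y22.0
G1 X0.0 Y0.0
; layer 2
G0 Z4.0
G0 X0.0 Y0.0
G1 X26.0 Y0.0
G1 X26.0 Y22.0
G1 X0.0 Y22.0
G1 X0.0 Y0.0
; layer 3
G0 Z6.0
G0 X0.0 Y0.0
G1 X26.0 Y0.0
G1 X26.0 Y22.0
G1 X0.0 Y22.0
G1 X0.0 Y0.0
; layer 4
G0 Z8.0
G0 X0.0 Y0.0
G1 X26.0 Y0.0
G1 X26.0 Y22.0
G1 X0.0 Y22.0
G1 X0.0 Y0.0
M2 ; end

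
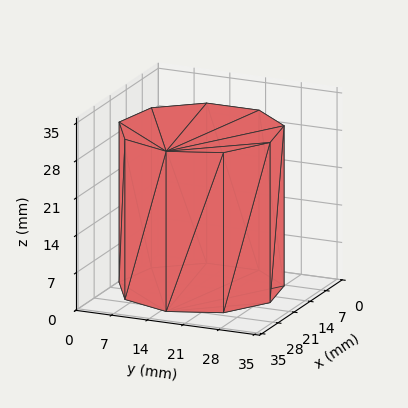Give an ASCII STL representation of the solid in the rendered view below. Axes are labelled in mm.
Reading the render: the shape is a regular 9-sided prism (a cylinder approximated with 9 flat sides), circumscribed radius ≈ 15 mm, height ≈ 30 mm (dimensions read to the nearest mm from the axis ticks). For the STL, each face is triangulated and given an outward normal.

solid part
  facet normal 0.0000 0.0000 -1.0000
    outer loop
      vertex 17.605 29.772 0.000
      vertex 26.491 24.642 0.000
      vertex 30.000 15.000 0.000
    endloop
  endfacet
  facet normal 0.0000 0.0000 -1.0000
    outer loop
      vertex 7.500 27.990 0.000
      vertex 17.605 29.772 0.000
      vertex 30.000 15.000 0.000
    endloop
  endfacet
  facet normal 0.0000 0.0000 -1.0000
    outer loop
      vertex 0.905 20.130 0.000
      vertex 7.500 27.990 0.000
      vertex 30.000 15.000 0.000
    endloop
  endfacet
  facet normal 0.0000 0.0000 -1.0000
    outer loop
      vertex 0.905 9.870 0.000
      vertex 0.905 20.130 0.000
      vertex 30.000 15.000 0.000
    endloop
  endfacet
  facet normal 0.0000 0.0000 -1.0000
    outer loop
      vertex 7.500 2.010 0.000
      vertex 0.905 9.870 0.000
      vertex 30.000 15.000 0.000
    endloop
  endfacet
  facet normal 0.0000 0.0000 -1.0000
    outer loop
      vertex 17.605 0.228 0.000
      vertex 7.500 2.010 0.000
      vertex 30.000 15.000 0.000
    endloop
  endfacet
  facet normal 0.0000 0.0000 -1.0000
    outer loop
      vertex 26.491 5.358 0.000
      vertex 17.605 0.228 0.000
      vertex 30.000 15.000 0.000
    endloop
  endfacet
  facet normal 0.0000 0.0000 1.0000
    outer loop
      vertex 30.000 15.000 30.000
      vertex 26.491 24.642 30.000
      vertex 17.605 29.772 30.000
    endloop
  endfacet
  facet normal 0.0000 0.0000 1.0000
    outer loop
      vertex 30.000 15.000 30.000
      vertex 17.605 29.772 30.000
      vertex 7.500 27.990 30.000
    endloop
  endfacet
  facet normal 0.0000 0.0000 1.0000
    outer loop
      vertex 30.000 15.000 30.000
      vertex 7.500 27.990 30.000
      vertex 0.905 20.130 30.000
    endloop
  endfacet
  facet normal 0.0000 0.0000 1.0000
    outer loop
      vertex 30.000 15.000 30.000
      vertex 0.905 20.130 30.000
      vertex 0.905 9.870 30.000
    endloop
  endfacet
  facet normal 0.0000 0.0000 1.0000
    outer loop
      vertex 30.000 15.000 30.000
      vertex 0.905 9.870 30.000
      vertex 7.500 2.010 30.000
    endloop
  endfacet
  facet normal 0.0000 0.0000 1.0000
    outer loop
      vertex 30.000 15.000 30.000
      vertex 7.500 2.010 30.000
      vertex 17.605 0.228 30.000
    endloop
  endfacet
  facet normal 0.0000 0.0000 1.0000
    outer loop
      vertex 30.000 15.000 30.000
      vertex 17.605 0.228 30.000
      vertex 26.491 5.358 30.000
    endloop
  endfacet
  facet normal 0.9397 0.3420 0.0000
    outer loop
      vertex 30.000 15.000 0.000
      vertex 26.491 24.642 0.000
      vertex 26.491 24.642 30.000
    endloop
  endfacet
  facet normal 0.9397 0.3420 0.0000
    outer loop
      vertex 30.000 15.000 0.000
      vertex 26.491 24.642 30.000
      vertex 30.000 15.000 30.000
    endloop
  endfacet
  facet normal 0.5000 0.8660 0.0000
    outer loop
      vertex 26.491 24.642 0.000
      vertex 17.605 29.772 0.000
      vertex 17.605 29.772 30.000
    endloop
  endfacet
  facet normal 0.5000 0.8660 0.0000
    outer loop
      vertex 26.491 24.642 0.000
      vertex 17.605 29.772 30.000
      vertex 26.491 24.642 30.000
    endloop
  endfacet
  facet normal -0.1737 0.9848 0.0000
    outer loop
      vertex 17.605 29.772 0.000
      vertex 7.500 27.990 0.000
      vertex 7.500 27.990 30.000
    endloop
  endfacet
  facet normal -0.1737 0.9848 0.0000
    outer loop
      vertex 17.605 29.772 0.000
      vertex 7.500 27.990 30.000
      vertex 17.605 29.772 30.000
    endloop
  endfacet
  facet normal -0.7661 0.6428 0.0000
    outer loop
      vertex 7.500 27.990 0.000
      vertex 0.905 20.130 0.000
      vertex 0.905 20.130 30.000
    endloop
  endfacet
  facet normal -0.7661 0.6428 0.0000
    outer loop
      vertex 7.500 27.990 0.000
      vertex 0.905 20.130 30.000
      vertex 7.500 27.990 30.000
    endloop
  endfacet
  facet normal -1.0000 0.0000 0.0000
    outer loop
      vertex 0.905 20.130 0.000
      vertex 0.905 9.870 0.000
      vertex 0.905 9.870 30.000
    endloop
  endfacet
  facet normal -1.0000 0.0000 0.0000
    outer loop
      vertex 0.905 20.130 0.000
      vertex 0.905 9.870 30.000
      vertex 0.905 20.130 30.000
    endloop
  endfacet
  facet normal -0.7661 -0.6428 0.0000
    outer loop
      vertex 0.905 9.870 0.000
      vertex 7.500 2.010 0.000
      vertex 7.500 2.010 30.000
    endloop
  endfacet
  facet normal -0.7661 -0.6428 0.0000
    outer loop
      vertex 0.905 9.870 0.000
      vertex 7.500 2.010 30.000
      vertex 0.905 9.870 30.000
    endloop
  endfacet
  facet normal -0.1737 -0.9848 0.0000
    outer loop
      vertex 7.500 2.010 0.000
      vertex 17.605 0.228 0.000
      vertex 17.605 0.228 30.000
    endloop
  endfacet
  facet normal -0.1737 -0.9848 0.0000
    outer loop
      vertex 7.500 2.010 0.000
      vertex 17.605 0.228 30.000
      vertex 7.500 2.010 30.000
    endloop
  endfacet
  facet normal 0.5000 -0.8660 0.0000
    outer loop
      vertex 17.605 0.228 0.000
      vertex 26.491 5.358 0.000
      vertex 26.491 5.358 30.000
    endloop
  endfacet
  facet normal 0.5000 -0.8660 0.0000
    outer loop
      vertex 17.605 0.228 0.000
      vertex 26.491 5.358 30.000
      vertex 17.605 0.228 30.000
    endloop
  endfacet
  facet normal 0.9397 -0.3420 0.0000
    outer loop
      vertex 26.491 5.358 0.000
      vertex 30.000 15.000 0.000
      vertex 30.000 15.000 30.000
    endloop
  endfacet
  facet normal 0.9397 -0.3420 0.0000
    outer loop
      vertex 26.491 5.358 0.000
      vertex 30.000 15.000 30.000
      vertex 26.491 5.358 30.000
    endloop
  endfacet
endsolid part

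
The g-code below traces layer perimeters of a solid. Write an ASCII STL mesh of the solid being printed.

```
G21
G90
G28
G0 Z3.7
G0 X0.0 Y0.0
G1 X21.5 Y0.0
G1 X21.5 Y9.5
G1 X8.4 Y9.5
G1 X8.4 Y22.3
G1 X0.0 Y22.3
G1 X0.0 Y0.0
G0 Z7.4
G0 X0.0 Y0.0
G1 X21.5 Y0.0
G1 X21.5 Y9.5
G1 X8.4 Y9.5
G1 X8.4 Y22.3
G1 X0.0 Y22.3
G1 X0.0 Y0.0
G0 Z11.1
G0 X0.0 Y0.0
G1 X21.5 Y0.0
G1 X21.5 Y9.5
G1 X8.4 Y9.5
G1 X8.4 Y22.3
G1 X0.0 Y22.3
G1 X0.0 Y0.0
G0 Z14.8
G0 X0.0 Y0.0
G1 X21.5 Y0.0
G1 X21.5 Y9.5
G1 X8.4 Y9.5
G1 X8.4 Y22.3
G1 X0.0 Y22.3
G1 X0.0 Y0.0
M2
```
solid part
  facet normal 0.0000 0.0000 -1.0000
    outer loop
      vertex 21.5 9.5 0.0
      vertex 21.5 0.0 0.0
      vertex 0.0 0.0 0.0
    endloop
  endfacet
  facet normal 0.0000 0.0000 -1.0000
    outer loop
      vertex 8.4 9.5 0.0
      vertex 21.5 9.5 0.0
      vertex 0.0 0.0 0.0
    endloop
  endfacet
  facet normal 0.0000 0.0000 -1.0000
    outer loop
      vertex 8.4 22.3 0.0
      vertex 8.4 9.5 0.0
      vertex 0.0 0.0 0.0
    endloop
  endfacet
  facet normal 0.0000 0.0000 -1.0000
    outer loop
      vertex 0.0 22.3 0.0
      vertex 8.4 22.3 0.0
      vertex 0.0 0.0 0.0
    endloop
  endfacet
  facet normal 0.0000 0.0000 1.0000
    outer loop
      vertex 0.0 0.0 14.8
      vertex 21.5 0.0 14.8
      vertex 21.5 9.5 14.8
    endloop
  endfacet
  facet normal 0.0000 0.0000 1.0000
    outer loop
      vertex 0.0 0.0 14.8
      vertex 21.5 9.5 14.8
      vertex 8.4 9.5 14.8
    endloop
  endfacet
  facet normal 0.0000 0.0000 1.0000
    outer loop
      vertex 0.0 0.0 14.8
      vertex 8.4 9.5 14.8
      vertex 8.4 22.3 14.8
    endloop
  endfacet
  facet normal 0.0000 0.0000 1.0000
    outer loop
      vertex 0.0 0.0 14.8
      vertex 8.4 22.3 14.8
      vertex 0.0 22.3 14.8
    endloop
  endfacet
  facet normal 0.0000 -1.0000 0.0000
    outer loop
      vertex 0.0 0.0 0.0
      vertex 21.5 0.0 0.0
      vertex 21.5 0.0 14.8
    endloop
  endfacet
  facet normal 0.0000 -1.0000 0.0000
    outer loop
      vertex 0.0 0.0 0.0
      vertex 21.5 0.0 14.8
      vertex 0.0 0.0 14.8
    endloop
  endfacet
  facet normal 1.0000 0.0000 0.0000
    outer loop
      vertex 21.5 0.0 0.0
      vertex 21.5 9.5 0.0
      vertex 21.5 9.5 14.8
    endloop
  endfacet
  facet normal 1.0000 0.0000 0.0000
    outer loop
      vertex 21.5 0.0 0.0
      vertex 21.5 9.5 14.8
      vertex 21.5 0.0 14.8
    endloop
  endfacet
  facet normal 0.0000 1.0000 0.0000
    outer loop
      vertex 21.5 9.5 0.0
      vertex 8.4 9.5 0.0
      vertex 8.4 9.5 14.8
    endloop
  endfacet
  facet normal 0.0000 1.0000 0.0000
    outer loop
      vertex 21.5 9.5 0.0
      vertex 8.4 9.5 14.8
      vertex 21.5 9.5 14.8
    endloop
  endfacet
  facet normal 1.0000 0.0000 0.0000
    outer loop
      vertex 8.4 9.5 0.0
      vertex 8.4 22.3 0.0
      vertex 8.4 22.3 14.8
    endloop
  endfacet
  facet normal 1.0000 0.0000 0.0000
    outer loop
      vertex 8.4 9.5 0.0
      vertex 8.4 22.3 14.8
      vertex 8.4 9.5 14.8
    endloop
  endfacet
  facet normal 0.0000 1.0000 0.0000
    outer loop
      vertex 8.4 22.3 0.0
      vertex 0.0 22.3 0.0
      vertex 0.0 22.3 14.8
    endloop
  endfacet
  facet normal 0.0000 1.0000 0.0000
    outer loop
      vertex 8.4 22.3 0.0
      vertex 0.0 22.3 14.8
      vertex 8.4 22.3 14.8
    endloop
  endfacet
  facet normal -1.0000 0.0000 0.0000
    outer loop
      vertex 0.0 22.3 0.0
      vertex 0.0 0.0 0.0
      vertex 0.0 0.0 14.8
    endloop
  endfacet
  facet normal -1.0000 0.0000 0.0000
    outer loop
      vertex 0.0 22.3 0.0
      vertex 0.0 0.0 14.8
      vertex 0.0 22.3 14.8
    endloop
  endfacet
endsolid part

The G0 Z moves step by Δz≈3.7 mm. Every layer's G1 loop is the same polygon, so the solid is a straight extrusion of it from z=0 to z≈14.8. Closing with flat bottom and top caps and triangulating gives 20 facets — an L-shaped prism: outer 21.5 × 22.3 mm, arm thicknesses ≈ 9.5 mm (horizontal) and 8.4 mm (vertical), extruded 14.8 mm in z.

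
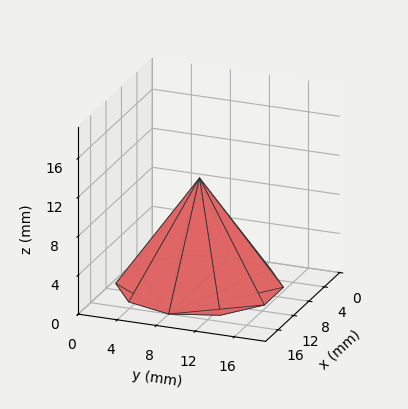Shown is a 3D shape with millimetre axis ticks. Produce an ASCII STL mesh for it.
Reading the render: the shape is a regular 10-sided pyramid, base circumscribed radius ≈ 8 mm, apex at z ≈ 11 mm (dimensions read to the nearest mm from the axis ticks). For the STL, each face is triangulated and given an outward normal.

solid part
  facet normal 0.0000 0.0000 -1.0000
    outer loop
      vertex 10.47 15.61 0.00
      vertex 14.47 12.70 0.00
      vertex 16.00 8.00 0.00
    endloop
  endfacet
  facet normal 0.0000 0.0000 -1.0000
    outer loop
      vertex 5.53 15.61 0.00
      vertex 10.47 15.61 0.00
      vertex 16.00 8.00 0.00
    endloop
  endfacet
  facet normal 0.0000 0.0000 -1.0000
    outer loop
      vertex 1.53 12.70 0.00
      vertex 5.53 15.61 0.00
      vertex 16.00 8.00 0.00
    endloop
  endfacet
  facet normal 0.0000 0.0000 -1.0000
    outer loop
      vertex 0.00 8.00 0.00
      vertex 1.53 12.70 0.00
      vertex 16.00 8.00 0.00
    endloop
  endfacet
  facet normal 0.0000 0.0000 -1.0000
    outer loop
      vertex 1.53 3.30 0.00
      vertex 0.00 8.00 0.00
      vertex 16.00 8.00 0.00
    endloop
  endfacet
  facet normal 0.0000 0.0000 -1.0000
    outer loop
      vertex 5.53 0.39 0.00
      vertex 1.53 3.30 0.00
      vertex 16.00 8.00 0.00
    endloop
  endfacet
  facet normal 0.0000 0.0000 -1.0000
    outer loop
      vertex 10.47 0.39 0.00
      vertex 5.53 0.39 0.00
      vertex 16.00 8.00 0.00
    endloop
  endfacet
  facet normal 0.0000 0.0000 -1.0000
    outer loop
      vertex 14.47 3.30 0.00
      vertex 10.47 0.39 0.00
      vertex 16.00 8.00 0.00
    endloop
  endfacet
  facet normal 0.7821 0.2546 0.5688
    outer loop
      vertex 16.00 8.00 0.00
      vertex 14.47 12.70 0.00
      vertex 8.00 8.00 11.00
    endloop
  endfacet
  facet normal 0.4839 0.6651 0.5688
    outer loop
      vertex 14.47 12.70 0.00
      vertex 10.47 15.61 0.00
      vertex 8.00 8.00 11.00
    endloop
  endfacet
  facet normal 0.0000 0.8224 0.5689
    outer loop
      vertex 10.47 15.61 0.00
      vertex 5.53 15.61 0.00
      vertex 8.00 8.00 11.00
    endloop
  endfacet
  facet normal -0.4839 0.6651 0.5688
    outer loop
      vertex 5.53 15.61 0.00
      vertex 1.53 12.70 0.00
      vertex 8.00 8.00 11.00
    endloop
  endfacet
  facet normal -0.7821 0.2546 0.5688
    outer loop
      vertex 1.53 12.70 0.00
      vertex 0.00 8.00 0.00
      vertex 8.00 8.00 11.00
    endloop
  endfacet
  facet normal -0.7821 -0.2546 0.5688
    outer loop
      vertex 0.00 8.00 0.00
      vertex 1.53 3.30 0.00
      vertex 8.00 8.00 11.00
    endloop
  endfacet
  facet normal -0.4839 -0.6651 0.5688
    outer loop
      vertex 1.53 3.30 0.00
      vertex 5.53 0.39 0.00
      vertex 8.00 8.00 11.00
    endloop
  endfacet
  facet normal 0.0000 -0.8224 0.5689
    outer loop
      vertex 5.53 0.39 0.00
      vertex 10.47 0.39 0.00
      vertex 8.00 8.00 11.00
    endloop
  endfacet
  facet normal 0.4839 -0.6651 0.5688
    outer loop
      vertex 10.47 0.39 0.00
      vertex 14.47 3.30 0.00
      vertex 8.00 8.00 11.00
    endloop
  endfacet
  facet normal 0.7821 -0.2546 0.5688
    outer loop
      vertex 14.47 3.30 0.00
      vertex 16.00 8.00 0.00
      vertex 8.00 8.00 11.00
    endloop
  endfacet
endsolid part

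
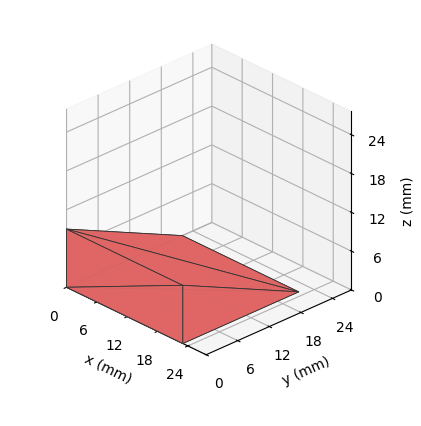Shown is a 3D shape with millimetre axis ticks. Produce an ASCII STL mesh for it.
Reading the render: the shape is a wedge (ramp): 23 × 22 mm base, rising to 9 mm along the y=0 edge and sloping linearly to z=0 at y=22 (dimensions read to the nearest mm from the axis ticks). For the STL, each face is triangulated and given an outward normal.

solid part
  facet normal 0.0000 0.0000 -1.0000
    outer loop
      vertex 23.00 22.00 0.00
      vertex 23.00 0.00 0.00
      vertex 0.00 0.00 0.00
    endloop
  endfacet
  facet normal 0.0000 0.0000 -1.0000
    outer loop
      vertex 0.00 22.00 0.00
      vertex 23.00 22.00 0.00
      vertex 0.00 0.00 0.00
    endloop
  endfacet
  facet normal 0.0000 -1.0000 0.0000
    outer loop
      vertex 0.00 0.00 0.00
      vertex 23.00 0.00 0.00
      vertex 23.00 0.00 9.00
    endloop
  endfacet
  facet normal 0.0000 -1.0000 0.0000
    outer loop
      vertex 0.00 0.00 0.00
      vertex 23.00 0.00 9.00
      vertex 0.00 0.00 9.00
    endloop
  endfacet
  facet normal 0.0000 0.3786 0.9255
    outer loop
      vertex 0.00 0.00 9.00
      vertex 23.00 0.00 9.00
      vertex 23.00 22.00 0.00
    endloop
  endfacet
  facet normal 0.0000 0.3786 0.9255
    outer loop
      vertex 0.00 0.00 9.00
      vertex 23.00 22.00 0.00
      vertex 0.00 22.00 0.00
    endloop
  endfacet
  facet normal -1.0000 0.0000 0.0000
    outer loop
      vertex 0.00 0.00 9.00
      vertex 0.00 22.00 0.00
      vertex 0.00 0.00 0.00
    endloop
  endfacet
  facet normal 1.0000 0.0000 0.0000
    outer loop
      vertex 23.00 0.00 0.00
      vertex 23.00 22.00 0.00
      vertex 23.00 0.00 9.00
    endloop
  endfacet
endsolid part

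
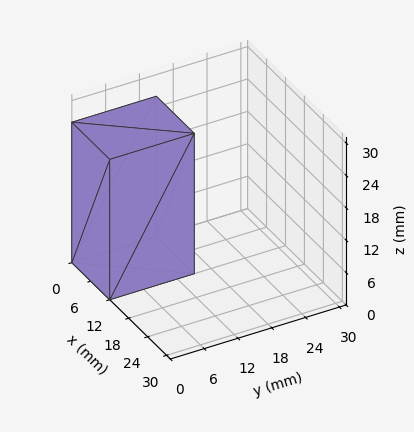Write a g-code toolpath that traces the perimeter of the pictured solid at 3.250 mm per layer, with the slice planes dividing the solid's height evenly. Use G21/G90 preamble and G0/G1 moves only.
Reading the render: the shape is a rectangular box, roughly 12 × 15 mm footprint and 26 mm tall (dimensions read to the nearest mm from the axis ticks). For the g-code, the solid's height is divided into equal slices at the stated Δz and each level perimeter traced with G1 moves after a G0 lift.

; perimeter-only toolpath
G21 ; units = mm
G90 ; absolute positioning
G28 ; home
; layer 1
G0 Z3.250
G0 X0.000 Y0.000
G1 X12.000 Y0.000
G1 X12.000 Y15.000
G1 X0.000 Y15.000
G1 X0.000 Y0.000
; layer 2
G0 Z6.500
G0 X0.000 Y0.000
G1 X12.000 Y0.000
G1 X12.000 Y15.000
G1 X0.000 Y15.000
G1 X0.000 Y0.000
; layer 3
G0 Z9.750
G0 X0.000 Y0.000
G1 X12.000 Y0.000
G1 X12.000 Y15.000
G1 X0.000 Y15.000
G1 X0.000 Y0.000
; layer 4
G0 Z13.000
G0 X0.000 Y0.000
G1 X12.000 Y0.000
G1 X12.000 Y15.000
G1 X0.000 Y15.000
G1 X0.000 Y0.000
; layer 5
G0 Z16.250
G0 X0.000 Y0.000
G1 X12.000 Y0.000
G1 X12.000 Y15.000
G1 X0.000 Y15.000
G1 X0.000 Y0.000
; layer 6
G0 Z19.500
G0 X0.000 Y0.000
G1 X12.000 Y0.000
G1 X12.000 Y15.000
G1 X0.000 Y15.000
G1 X0.000 Y0.000
; layer 7
G0 Z22.750
G0 X0.000 Y0.000
G1 X12.000 Y0.000
G1 X12.000 Y15.000
G1 X0.000 Y15.000
G1 X0.000 Y0.000
; layer 8
G0 Z26.000
G0 X0.000 Y0.000
G1 X12.000 Y0.000
G1 X12.000 Y15.000
G1 X0.000 Y15.000
G1 X0.000 Y0.000
M2 ; end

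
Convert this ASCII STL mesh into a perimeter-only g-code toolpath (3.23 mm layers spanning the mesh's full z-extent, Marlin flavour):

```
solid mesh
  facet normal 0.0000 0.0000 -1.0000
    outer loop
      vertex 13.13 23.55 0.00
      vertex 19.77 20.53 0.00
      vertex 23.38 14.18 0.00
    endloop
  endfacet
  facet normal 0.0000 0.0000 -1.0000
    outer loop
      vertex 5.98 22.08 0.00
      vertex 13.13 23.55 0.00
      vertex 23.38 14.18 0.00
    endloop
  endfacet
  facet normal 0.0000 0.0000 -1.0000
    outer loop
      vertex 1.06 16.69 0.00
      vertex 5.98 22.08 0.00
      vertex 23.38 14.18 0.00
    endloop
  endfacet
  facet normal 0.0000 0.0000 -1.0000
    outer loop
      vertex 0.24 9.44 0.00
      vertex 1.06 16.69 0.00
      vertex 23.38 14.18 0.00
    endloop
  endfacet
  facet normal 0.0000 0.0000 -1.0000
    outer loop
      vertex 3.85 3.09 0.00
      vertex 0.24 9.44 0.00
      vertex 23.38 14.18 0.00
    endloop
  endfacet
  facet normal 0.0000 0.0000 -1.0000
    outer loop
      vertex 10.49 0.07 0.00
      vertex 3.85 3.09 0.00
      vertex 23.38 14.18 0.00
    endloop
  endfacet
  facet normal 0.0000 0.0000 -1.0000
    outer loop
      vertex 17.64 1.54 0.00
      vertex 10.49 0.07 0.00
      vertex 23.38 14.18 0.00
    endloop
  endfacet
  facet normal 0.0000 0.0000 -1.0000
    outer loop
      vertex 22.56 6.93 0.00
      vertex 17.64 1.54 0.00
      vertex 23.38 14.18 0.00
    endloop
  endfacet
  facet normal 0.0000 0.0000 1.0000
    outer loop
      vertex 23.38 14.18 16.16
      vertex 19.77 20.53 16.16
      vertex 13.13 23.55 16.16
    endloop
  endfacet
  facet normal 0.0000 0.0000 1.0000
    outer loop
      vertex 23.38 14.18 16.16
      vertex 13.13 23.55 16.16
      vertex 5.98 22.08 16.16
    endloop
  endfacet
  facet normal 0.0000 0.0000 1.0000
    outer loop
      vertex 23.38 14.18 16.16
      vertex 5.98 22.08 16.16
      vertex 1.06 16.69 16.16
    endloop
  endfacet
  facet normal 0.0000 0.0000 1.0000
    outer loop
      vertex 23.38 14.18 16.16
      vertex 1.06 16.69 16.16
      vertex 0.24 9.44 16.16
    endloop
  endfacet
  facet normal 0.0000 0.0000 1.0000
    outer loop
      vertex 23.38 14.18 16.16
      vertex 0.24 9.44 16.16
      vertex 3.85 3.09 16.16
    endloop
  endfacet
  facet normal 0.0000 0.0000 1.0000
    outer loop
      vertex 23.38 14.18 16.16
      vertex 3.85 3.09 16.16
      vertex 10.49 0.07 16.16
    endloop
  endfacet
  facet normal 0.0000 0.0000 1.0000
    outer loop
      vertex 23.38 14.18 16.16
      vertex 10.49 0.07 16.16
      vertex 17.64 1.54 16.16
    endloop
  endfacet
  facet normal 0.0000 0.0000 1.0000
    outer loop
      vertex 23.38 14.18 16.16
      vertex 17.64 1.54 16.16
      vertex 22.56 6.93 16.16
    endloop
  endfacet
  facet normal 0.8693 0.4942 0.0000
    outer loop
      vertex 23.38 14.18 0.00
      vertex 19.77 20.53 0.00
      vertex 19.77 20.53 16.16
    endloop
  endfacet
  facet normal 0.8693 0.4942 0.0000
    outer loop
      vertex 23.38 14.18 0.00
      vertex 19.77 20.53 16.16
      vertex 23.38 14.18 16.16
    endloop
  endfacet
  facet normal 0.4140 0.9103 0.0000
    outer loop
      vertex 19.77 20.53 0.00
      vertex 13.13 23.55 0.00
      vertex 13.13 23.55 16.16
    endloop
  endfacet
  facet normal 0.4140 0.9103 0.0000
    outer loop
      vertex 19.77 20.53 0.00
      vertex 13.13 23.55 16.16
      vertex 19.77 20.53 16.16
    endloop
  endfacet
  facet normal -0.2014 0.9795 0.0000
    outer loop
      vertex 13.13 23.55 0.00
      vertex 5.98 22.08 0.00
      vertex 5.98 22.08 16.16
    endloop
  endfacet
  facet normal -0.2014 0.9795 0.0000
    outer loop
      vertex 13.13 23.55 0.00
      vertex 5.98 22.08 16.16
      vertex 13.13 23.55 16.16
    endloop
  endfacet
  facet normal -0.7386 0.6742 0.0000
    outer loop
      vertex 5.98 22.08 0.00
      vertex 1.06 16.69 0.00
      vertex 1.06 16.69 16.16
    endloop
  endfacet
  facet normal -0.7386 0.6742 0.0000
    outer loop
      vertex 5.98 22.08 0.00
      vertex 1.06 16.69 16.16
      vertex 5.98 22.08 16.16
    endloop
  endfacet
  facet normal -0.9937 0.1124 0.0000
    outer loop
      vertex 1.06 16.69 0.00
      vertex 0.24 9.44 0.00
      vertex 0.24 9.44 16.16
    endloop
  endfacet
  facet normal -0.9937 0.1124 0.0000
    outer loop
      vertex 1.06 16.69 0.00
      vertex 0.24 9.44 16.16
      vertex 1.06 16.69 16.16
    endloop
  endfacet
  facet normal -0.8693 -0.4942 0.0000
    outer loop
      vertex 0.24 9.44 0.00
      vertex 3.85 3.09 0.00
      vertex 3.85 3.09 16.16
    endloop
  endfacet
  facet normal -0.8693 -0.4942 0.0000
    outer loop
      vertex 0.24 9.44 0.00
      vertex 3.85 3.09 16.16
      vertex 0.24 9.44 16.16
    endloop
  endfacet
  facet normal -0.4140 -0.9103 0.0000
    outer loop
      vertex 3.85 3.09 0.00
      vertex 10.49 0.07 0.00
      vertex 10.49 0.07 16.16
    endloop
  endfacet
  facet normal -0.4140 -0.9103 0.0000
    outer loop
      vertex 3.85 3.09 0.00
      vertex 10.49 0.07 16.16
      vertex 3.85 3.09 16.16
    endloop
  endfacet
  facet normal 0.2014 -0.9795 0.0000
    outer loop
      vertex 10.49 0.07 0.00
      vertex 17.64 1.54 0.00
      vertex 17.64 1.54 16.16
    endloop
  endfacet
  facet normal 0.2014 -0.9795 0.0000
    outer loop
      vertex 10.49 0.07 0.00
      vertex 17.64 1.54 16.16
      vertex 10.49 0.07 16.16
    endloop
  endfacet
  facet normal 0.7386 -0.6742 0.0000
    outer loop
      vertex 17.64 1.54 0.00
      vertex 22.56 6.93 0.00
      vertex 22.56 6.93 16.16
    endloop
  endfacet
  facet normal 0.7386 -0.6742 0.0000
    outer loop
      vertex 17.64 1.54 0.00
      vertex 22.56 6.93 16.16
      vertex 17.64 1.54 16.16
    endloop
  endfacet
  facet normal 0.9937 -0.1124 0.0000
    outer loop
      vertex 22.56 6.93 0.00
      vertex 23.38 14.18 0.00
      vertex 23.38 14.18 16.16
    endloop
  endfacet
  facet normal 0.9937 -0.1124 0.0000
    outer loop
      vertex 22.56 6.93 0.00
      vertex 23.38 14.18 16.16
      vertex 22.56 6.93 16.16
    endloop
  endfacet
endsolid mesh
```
; perimeter-only toolpath
G21 ; units = mm
G90 ; absolute positioning
G28 ; home
; layer 1
G0 Z3.23
G0 X23.38 Y14.18
G1 X19.77 Y20.53
G1 X13.13 Y23.55
G1 X5.98 Y22.08
G1 X1.06 Y16.69
G1 X0.24 Y9.44
G1 X3.85 Y3.09
G1 X10.49 Y0.07
G1 X17.64 Y1.54
G1 X22.56 Y6.93
G1 X23.38 Y14.18
; layer 2
G0 Z6.46
G0 X23.38 Y14.18
G1 X19.77 Y20.53
G1 X13.13 Y23.55
G1 X5.98 Y22.08
G1 X1.06 Y16.69
G1 X0.24 Y9.44
G1 X3.85 Y3.09
G1 X10.49 Y0.07
G1 X17.64 Y1.54
G1 X22.56 Y6.93
G1 X23.38 Y14.18
; layer 3
G0 Z9.70
G0 X23.38 Y14.18
G1 X19.77 Y20.53
G1 X13.13 Y23.55
G1 X5.98 Y22.08
G1 X1.06 Y16.69
G1 X0.24 Y9.44
G1 X3.85 Y3.09
G1 X10.49 Y0.07
G1 X17.64 Y1.54
G1 X22.56 Y6.93
G1 X23.38 Y14.18
; layer 4
G0 Z12.93
G0 X23.38 Y14.18
G1 X19.77 Y20.53
G1 X13.13 Y23.55
G1 X5.98 Y22.08
G1 X1.06 Y16.69
G1 X0.24 Y9.44
G1 X3.85 Y3.09
G1 X10.49 Y0.07
G1 X17.64 Y1.54
G1 X22.56 Y6.93
G1 X23.38 Y14.18
; layer 5
G0 Z16.16
G0 X23.38 Y14.18
G1 X19.77 Y20.53
G1 X13.13 Y23.55
G1 X5.98 Y22.08
G1 X1.06 Y16.69
G1 X0.24 Y9.44
G1 X3.85 Y3.09
G1 X10.49 Y0.07
G1 X17.64 Y1.54
G1 X22.56 Y6.93
G1 X23.38 Y14.18
M2 ; end

The solid is a regular 10-sided prism (a cylinder approximated with 10 flat sides), circumscribed radius ≈ 11.8 mm, height ≈ 16.2 mm. Slicing at Δz = 3.23 mm — 5 equal slices spanning the solid's height, so layer i sits at z = i·h/5 — gives 5 non-empty perimeters. Each is a 10-segment closed polygon; G0 lifts to the layer z and rapids to the start vertex, then G1 traces the edges.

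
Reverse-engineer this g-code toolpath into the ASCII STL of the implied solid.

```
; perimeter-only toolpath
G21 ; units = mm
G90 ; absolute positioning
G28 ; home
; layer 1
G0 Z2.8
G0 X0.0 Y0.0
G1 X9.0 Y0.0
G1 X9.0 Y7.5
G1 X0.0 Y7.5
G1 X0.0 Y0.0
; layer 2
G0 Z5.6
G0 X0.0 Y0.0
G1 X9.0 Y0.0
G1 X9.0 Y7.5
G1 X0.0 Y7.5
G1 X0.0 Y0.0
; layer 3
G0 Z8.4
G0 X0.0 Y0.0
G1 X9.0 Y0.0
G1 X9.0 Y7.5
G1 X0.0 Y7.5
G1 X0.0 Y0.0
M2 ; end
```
solid part
  facet normal 0.0000 0.0000 -1.0000
    outer loop
      vertex 9.0 7.5 0.0
      vertex 9.0 0.0 0.0
      vertex 0.0 0.0 0.0
    endloop
  endfacet
  facet normal 0.0000 0.0000 -1.0000
    outer loop
      vertex 0.0 7.5 0.0
      vertex 9.0 7.5 0.0
      vertex 0.0 0.0 0.0
    endloop
  endfacet
  facet normal 0.0000 0.0000 1.0000
    outer loop
      vertex 0.0 0.0 8.4
      vertex 9.0 0.0 8.4
      vertex 9.0 7.5 8.4
    endloop
  endfacet
  facet normal 0.0000 0.0000 1.0000
    outer loop
      vertex 0.0 0.0 8.4
      vertex 9.0 7.5 8.4
      vertex 0.0 7.5 8.4
    endloop
  endfacet
  facet normal 0.0000 -1.0000 0.0000
    outer loop
      vertex 0.0 0.0 0.0
      vertex 9.0 0.0 0.0
      vertex 9.0 0.0 8.4
    endloop
  endfacet
  facet normal 0.0000 -1.0000 0.0000
    outer loop
      vertex 0.0 0.0 0.0
      vertex 9.0 0.0 8.4
      vertex 0.0 0.0 8.4
    endloop
  endfacet
  facet normal 0.0000 1.0000 0.0000
    outer loop
      vertex 9.0 7.5 8.4
      vertex 9.0 7.5 0.0
      vertex 0.0 7.5 0.0
    endloop
  endfacet
  facet normal 0.0000 1.0000 0.0000
    outer loop
      vertex 0.0 7.5 8.4
      vertex 9.0 7.5 8.4
      vertex 0.0 7.5 0.0
    endloop
  endfacet
  facet normal -1.0000 0.0000 0.0000
    outer loop
      vertex 0.0 7.5 8.4
      vertex 0.0 7.5 0.0
      vertex 0.0 0.0 0.0
    endloop
  endfacet
  facet normal -1.0000 0.0000 0.0000
    outer loop
      vertex 0.0 0.0 8.4
      vertex 0.0 7.5 8.4
      vertex 0.0 0.0 0.0
    endloop
  endfacet
  facet normal 1.0000 0.0000 0.0000
    outer loop
      vertex 9.0 0.0 0.0
      vertex 9.0 7.5 0.0
      vertex 9.0 7.5 8.4
    endloop
  endfacet
  facet normal 1.0000 0.0000 0.0000
    outer loop
      vertex 9.0 0.0 0.0
      vertex 9.0 7.5 8.4
      vertex 9.0 0.0 8.4
    endloop
  endfacet
endsolid part

The G0 Z moves step by Δz≈2.8 mm. Every layer's G1 loop is the same polygon, so the solid is a straight extrusion of it from z=0 to z≈8.4. Closing with flat bottom and top caps and triangulating gives 12 facets — a rectangular box, roughly 9 × 7.5 mm footprint and 8.4 mm tall.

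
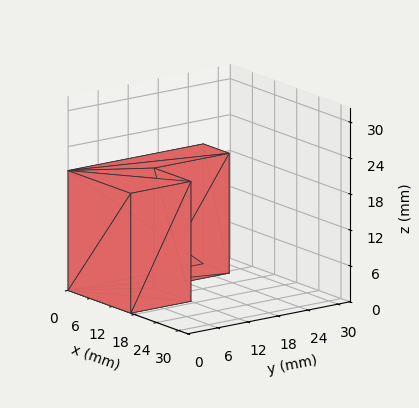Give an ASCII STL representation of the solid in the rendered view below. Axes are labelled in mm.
Reading the render: the shape is an L-shaped prism: outer 17 × 27 mm, arm thicknesses ≈ 12 mm (horizontal) and 7 mm (vertical), extruded 20 mm in z (dimensions read to the nearest mm from the axis ticks). For the STL, each face is triangulated and given an outward normal.

solid part
  facet normal 0.0000 0.0000 -1.0000
    outer loop
      vertex 17.0 12.0 0.0
      vertex 17.0 0.0 0.0
      vertex 0.0 0.0 0.0
    endloop
  endfacet
  facet normal 0.0000 0.0000 -1.0000
    outer loop
      vertex 7.0 12.0 0.0
      vertex 17.0 12.0 0.0
      vertex 0.0 0.0 0.0
    endloop
  endfacet
  facet normal 0.0000 0.0000 -1.0000
    outer loop
      vertex 7.0 27.0 0.0
      vertex 7.0 12.0 0.0
      vertex 0.0 0.0 0.0
    endloop
  endfacet
  facet normal 0.0000 0.0000 -1.0000
    outer loop
      vertex 0.0 27.0 0.0
      vertex 7.0 27.0 0.0
      vertex 0.0 0.0 0.0
    endloop
  endfacet
  facet normal 0.0000 0.0000 1.0000
    outer loop
      vertex 0.0 0.0 20.0
      vertex 17.0 0.0 20.0
      vertex 17.0 12.0 20.0
    endloop
  endfacet
  facet normal 0.0000 0.0000 1.0000
    outer loop
      vertex 0.0 0.0 20.0
      vertex 17.0 12.0 20.0
      vertex 7.0 12.0 20.0
    endloop
  endfacet
  facet normal 0.0000 0.0000 1.0000
    outer loop
      vertex 0.0 0.0 20.0
      vertex 7.0 12.0 20.0
      vertex 7.0 27.0 20.0
    endloop
  endfacet
  facet normal 0.0000 0.0000 1.0000
    outer loop
      vertex 0.0 0.0 20.0
      vertex 7.0 27.0 20.0
      vertex 0.0 27.0 20.0
    endloop
  endfacet
  facet normal 0.0000 -1.0000 0.0000
    outer loop
      vertex 0.0 0.0 0.0
      vertex 17.0 0.0 0.0
      vertex 17.0 0.0 20.0
    endloop
  endfacet
  facet normal 0.0000 -1.0000 0.0000
    outer loop
      vertex 0.0 0.0 0.0
      vertex 17.0 0.0 20.0
      vertex 0.0 0.0 20.0
    endloop
  endfacet
  facet normal 1.0000 0.0000 0.0000
    outer loop
      vertex 17.0 0.0 0.0
      vertex 17.0 12.0 0.0
      vertex 17.0 12.0 20.0
    endloop
  endfacet
  facet normal 1.0000 0.0000 0.0000
    outer loop
      vertex 17.0 0.0 0.0
      vertex 17.0 12.0 20.0
      vertex 17.0 0.0 20.0
    endloop
  endfacet
  facet normal 0.0000 1.0000 0.0000
    outer loop
      vertex 17.0 12.0 0.0
      vertex 7.0 12.0 0.0
      vertex 7.0 12.0 20.0
    endloop
  endfacet
  facet normal 0.0000 1.0000 0.0000
    outer loop
      vertex 17.0 12.0 0.0
      vertex 7.0 12.0 20.0
      vertex 17.0 12.0 20.0
    endloop
  endfacet
  facet normal 1.0000 0.0000 0.0000
    outer loop
      vertex 7.0 12.0 0.0
      vertex 7.0 27.0 0.0
      vertex 7.0 27.0 20.0
    endloop
  endfacet
  facet normal 1.0000 0.0000 0.0000
    outer loop
      vertex 7.0 12.0 0.0
      vertex 7.0 27.0 20.0
      vertex 7.0 12.0 20.0
    endloop
  endfacet
  facet normal 0.0000 1.0000 0.0000
    outer loop
      vertex 7.0 27.0 0.0
      vertex 0.0 27.0 0.0
      vertex 0.0 27.0 20.0
    endloop
  endfacet
  facet normal 0.0000 1.0000 0.0000
    outer loop
      vertex 7.0 27.0 0.0
      vertex 0.0 27.0 20.0
      vertex 7.0 27.0 20.0
    endloop
  endfacet
  facet normal -1.0000 0.0000 0.0000
    outer loop
      vertex 0.0 27.0 0.0
      vertex 0.0 0.0 0.0
      vertex 0.0 0.0 20.0
    endloop
  endfacet
  facet normal -1.0000 0.0000 0.0000
    outer loop
      vertex 0.0 27.0 0.0
      vertex 0.0 0.0 20.0
      vertex 0.0 27.0 20.0
    endloop
  endfacet
endsolid part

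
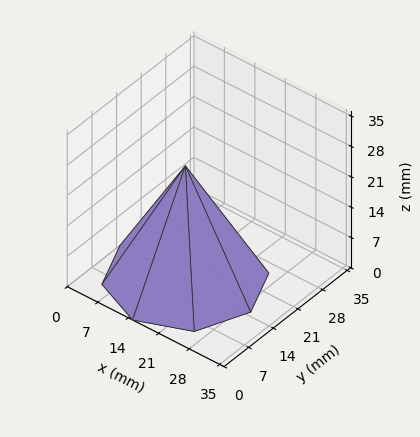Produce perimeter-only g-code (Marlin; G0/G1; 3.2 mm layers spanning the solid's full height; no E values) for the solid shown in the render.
Reading the render: the shape is a regular 8-sided pyramid, base circumscribed radius ≈ 15 mm, apex at z ≈ 26 mm (dimensions read to the nearest mm from the axis ticks). For the g-code, the solid's height is divided into equal slices at the stated Δz and each level perimeter traced with G1 moves after a G0 lift.

; perimeter-only toolpath
G21 ; units = mm
G90 ; absolute positioning
G28 ; home
; layer 1
G0 Z3.2
G0 X28.1 Y15.0
G1 X24.3 Y24.3
G1 X15.0 Y28.1
G1 X5.7 Y24.3
G1 X1.9 Y15.0
G1 X5.7 Y5.7
G1 X15.0 Y1.9
G1 X24.3 Y5.7
G1 X28.1 Y15.0
; layer 2
G0 Z6.5
G0 X26.2 Y15.0
G1 X23.0 Y23.0
G1 X15.0 Y26.2
G1 X7.1 Y23.0
G1 X3.8 Y15.0
G1 X7.1 Y7.1
G1 X15.0 Y3.8
G1 X23.0 Y7.1
G1 X26.2 Y15.0
; layer 3
G0 Z9.8
G0 X24.4 Y15.0
G1 X21.6 Y21.6
G1 X15.0 Y24.4
G1 X8.4 Y21.6
G1 X5.6 Y15.0
G1 X8.4 Y8.4
G1 X15.0 Y5.6
G1 X21.6 Y8.4
G1 X24.4 Y15.0
; layer 4
G0 Z13.0
G0 X22.5 Y15.0
G1 X20.3 Y20.3
G1 X15.0 Y22.5
G1 X9.7 Y20.3
G1 X7.5 Y15.0
G1 X9.7 Y9.7
G1 X15.0 Y7.5
G1 X20.3 Y9.7
G1 X22.5 Y15.0
; layer 5
G0 Z16.2
G0 X20.6 Y15.0
G1 X19.0 Y19.0
G1 X15.0 Y20.6
G1 X11.0 Y19.0
G1 X9.4 Y15.0
G1 X11.0 Y11.0
G1 X15.0 Y9.4
G1 X19.0 Y11.0
G1 X20.6 Y15.0
; layer 6
G0 Z19.5
G0 X18.8 Y15.0
G1 X17.6 Y17.6
G1 X15.0 Y18.8
G1 X12.3 Y17.6
G1 X11.2 Y15.0
G1 X12.3 Y12.3
G1 X15.0 Y11.2
G1 X17.6 Y12.3
G1 X18.8 Y15.0
; layer 7
G0 Z22.8
G0 X16.9 Y15.0
G1 X16.3 Y16.3
G1 X15.0 Y16.9
G1 X13.7 Y16.3
G1 X13.1 Y15.0
G1 X13.7 Y13.7
G1 X15.0 Y13.1
G1 X16.3 Y13.7
G1 X16.9 Y15.0
M2 ; end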